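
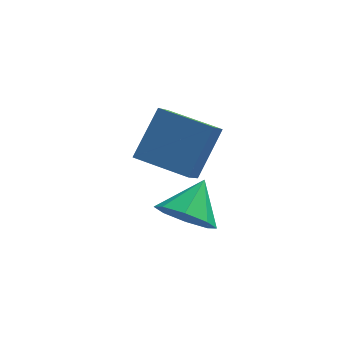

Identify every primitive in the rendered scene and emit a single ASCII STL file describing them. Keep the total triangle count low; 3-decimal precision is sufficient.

solid 
facet normal -0.352 -0.712 -0.608
outer loop
vertex 2.051 -3.064 0.813
vertex 1.397 -3.35 1.527
vertex 1.377 -2.689 0.764
endloop
endfacet
facet normal 0.475 0.808 -0.349
outer loop
vertex 2.051 -3.064 0.813
vertex 1.377 -2.689 0.764
vertex 1.923 -2.29 2.433
endloop
endfacet
facet normal -0.353 -0.712 -0.607
outer loop
vertex 1.377 -2.689 0.764
vertex 1.397 -3.35 1.527
vertex 0.715 -2.701 1.163
endloop
endfacet
facet normal -0.132 0.973 -0.189
outer loop
vertex 1.377 -2.689 0.764
vertex 0.715 -2.701 1.163
vertex 1.923 -2.29 2.433
endloop
endfacet
facet normal -0.353 -0.712 -0.607
outer loop
vertex 0.715 -2.701 1.163
vertex 1.397 -3.35 1.527
vertex 0.452 -3.093 1.775
endloop
endfacet
facet normal -0.551 0.790 0.269
outer loop
vertex 0.715 -2.701 1.163
vertex 0.452 -3.093 1.775
vertex 1.923 -2.29 2.433
endloop
endfacet
facet normal -0.353 -0.712 -0.607
outer loop
vertex 0.452 -3.093 1.775
vertex 1.397 -3.35 1.527
vertex 0.743 -3.636 2.242
endloop
endfacet
facet normal -0.539 0.365 0.760
outer loop
vertex 0.452 -3.093 1.775
vertex 0.743 -3.636 2.242
vertex 1.923 -2.29 2.433
endloop
endfacet
facet normal -0.353 -0.711 -0.608
outer loop
vertex 0.743 -3.636 2.242
vertex 1.397 -3.35 1.527
vertex 1.417 -4.012 2.29
endloop
endfacet
facet normal -0.100 -0.053 0.994
outer loop
vertex 0.743 -3.636 2.242
vertex 1.417 -4.012 2.29
vertex 1.923 -2.29 2.433
endloop
endfacet
facet normal -0.353 -0.711 -0.608
outer loop
vertex 1.417 -4.012 2.29
vertex 1.397 -3.35 1.527
vertex 2.079 -4.0 1.892
endloop
endfacet
facet normal 0.506 -0.218 0.835
outer loop
vertex 1.417 -4.012 2.29
vertex 2.079 -4.0 1.892
vertex 1.923 -2.29 2.433
endloop
endfacet
facet normal -0.352 -0.711 -0.608
outer loop
vertex 2.079 -4.0 1.892
vertex 1.397 -3.35 1.527
vertex 2.342 -3.607 1.28
endloop
endfacet
facet normal 0.926 -0.034 0.376
outer loop
vertex 2.079 -4.0 1.892
vertex 2.342 -3.607 1.28
vertex 1.923 -2.29 2.433
endloop
endfacet
facet normal -0.352 -0.712 -0.608
outer loop
vertex 2.342 -3.607 1.28
vertex 1.397 -3.35 1.527
vertex 2.051 -3.064 0.813
endloop
endfacet
facet normal 0.913 0.391 -0.115
outer loop
vertex 2.342 -3.607 1.28
vertex 2.051 -3.064 0.813
vertex 1.923 -2.29 2.433
endloop
endfacet
facet normal -0.916 0.361 0.173
outer loop
vertex -0.319 -1.045 2.397
vertex 0.399 0.053 3.906
vertex -0.08 -0.028 1.543
endloop
endfacet
facet normal -0.359 -0.549 -0.755
outer loop
vertex 1.661 -0.713 1.214
vertex -0.319 -1.045 2.397
vertex -0.08 -0.028 1.543
endloop
endfacet
facet normal -0.916 0.361 0.173
outer loop
vertex -0.08 -0.028 1.543
vertex 0.399 0.053 3.906
vertex 0.638 1.071 3.052
endloop
endfacet
facet normal 0.177 0.754 -0.633
outer loop
vertex 0.638 1.071 3.052
vertex 1.661 -0.713 1.214
vertex -0.08 -0.028 1.543
endloop
endfacet
facet normal -0.177 -0.754 0.633
outer loop
vertex -0.319 -1.045 2.397
vertex 2.14 -0.632 3.577
vertex 0.399 0.053 3.906
endloop
endfacet
facet normal -0.359 -0.549 -0.755
outer loop
vertex 1.422 -1.731 2.068
vertex -0.319 -1.045 2.397
vertex 1.661 -0.713 1.214
endloop
endfacet
facet normal -0.177 -0.753 0.633
outer loop
vertex 1.422 -1.731 2.068
vertex 2.14 -0.632 3.577
vertex -0.319 -1.045 2.397
endloop
endfacet
facet normal 0.359 0.549 0.755
outer loop
vertex 0.399 0.053 3.906
vertex 2.14 -0.632 3.577
vertex 0.638 1.071 3.052
endloop
endfacet
facet normal 0.177 0.754 -0.633
outer loop
vertex 2.379 0.385 2.723
vertex 1.661 -0.713 1.214
vertex 0.638 1.071 3.052
endloop
endfacet
facet normal 0.359 0.549 0.755
outer loop
vertex 0.638 1.071 3.052
vertex 2.14 -0.632 3.577
vertex 2.379 0.385 2.723
endloop
endfacet
facet normal 0.916 -0.361 -0.174
outer loop
vertex 2.379 0.385 2.723
vertex 1.422 -1.731 2.068
vertex 1.661 -0.713 1.214
endloop
endfacet
facet normal 0.916 -0.361 -0.173
outer loop
vertex 2.14 -0.632 3.577
vertex 1.422 -1.731 2.068
vertex 2.379 0.385 2.723
endloop
endfacet

endsolid


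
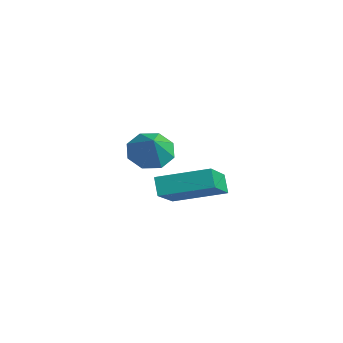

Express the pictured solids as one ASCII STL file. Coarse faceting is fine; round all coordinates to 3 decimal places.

solid 
facet normal -0.594 0.173 0.786
outer loop
vertex -2.572 2.371 -3.075
vertex -1.361 3.993 -2.516
vertex -3.75 3.655 -4.248
endloop
endfacet
facet normal -0.576 -0.772 -0.267
outer loop
vertex -3.239 3.507 -4.924
vertex -2.572 2.371 -3.075
vertex -3.75 3.655 -4.248
endloop
endfacet
facet normal -0.594 0.173 0.786
outer loop
vertex -3.75 3.655 -4.248
vertex -1.361 3.993 -2.516
vertex -2.539 5.277 -3.689
endloop
endfacet
facet normal -0.561 0.611 -0.558
outer loop
vertex -2.539 5.277 -3.689
vertex -3.239 3.507 -4.924
vertex -3.75 3.655 -4.248
endloop
endfacet
facet normal 0.561 -0.611 0.558
outer loop
vertex -2.572 2.371 -3.075
vertex -0.85 3.845 -3.192
vertex -1.361 3.993 -2.516
endloop
endfacet
facet normal -0.576 -0.772 -0.267
outer loop
vertex -2.061 2.223 -3.751
vertex -2.572 2.371 -3.075
vertex -3.239 3.507 -4.924
endloop
endfacet
facet normal 0.561 -0.611 0.558
outer loop
vertex -2.061 2.223 -3.751
vertex -0.85 3.845 -3.192
vertex -2.572 2.371 -3.075
endloop
endfacet
facet normal 0.576 0.772 0.267
outer loop
vertex -1.361 3.993 -2.516
vertex -0.85 3.845 -3.192
vertex -2.539 5.277 -3.689
endloop
endfacet
facet normal -0.561 0.611 -0.558
outer loop
vertex -2.028 5.129 -4.365
vertex -3.239 3.507 -4.924
vertex -2.539 5.277 -3.689
endloop
endfacet
facet normal 0.576 0.772 0.267
outer loop
vertex -2.539 5.277 -3.689
vertex -0.85 3.845 -3.192
vertex -2.028 5.129 -4.365
endloop
endfacet
facet normal 0.594 -0.173 -0.786
outer loop
vertex -2.028 5.129 -4.365
vertex -2.061 2.223 -3.751
vertex -3.239 3.507 -4.924
endloop
endfacet
facet normal 0.594 -0.173 -0.786
outer loop
vertex -0.85 3.845 -3.192
vertex -2.061 2.223 -3.751
vertex -2.028 5.129 -4.365
endloop
endfacet
facet normal -0.637 0.267 -0.723
outer loop
vertex 0.81 0.02 -0.516
vertex 0.435 0.556 0.012
vertex 1.074 0.606 -0.532
endloop
endfacet
facet normal 0.891 -0.407 -0.201
outer loop
vertex 0.81 0.02 -0.516
vertex 1.074 0.606 -0.532
vertex 1.225 0.224 0.908
endloop
endfacet
facet normal -0.637 0.267 -0.723
outer loop
vertex 1.074 0.606 -0.532
vertex 0.435 0.556 0.012
vertex 0.964 1.162 -0.23
endloop
endfacet
facet normal 0.975 0.217 -0.045
outer loop
vertex 1.074 0.606 -0.532
vertex 0.964 1.162 -0.23
vertex 1.225 0.224 0.908
endloop
endfacet
facet normal -0.637 0.267 -0.724
outer loop
vertex 0.964 1.162 -0.23
vertex 0.435 0.556 0.012
vertex 0.544 1.364 0.214
endloop
endfacet
facet normal 0.686 0.631 0.362
outer loop
vertex 0.964 1.162 -0.23
vertex 0.544 1.364 0.214
vertex 1.225 0.224 0.908
endloop
endfacet
facet normal -0.637 0.267 -0.723
outer loop
vertex 0.544 1.364 0.214
vertex 0.435 0.556 0.012
vertex 0.061 1.091 0.539
endloop
endfacet
facet normal 0.192 0.592 0.783
outer loop
vertex 0.544 1.364 0.214
vertex 0.061 1.091 0.539
vertex 1.225 0.224 0.908
endloop
endfacet
facet normal -0.637 0.267 -0.723
outer loop
vertex 0.061 1.091 0.539
vertex 0.435 0.556 0.012
vertex -0.203 0.506 0.555
endloop
endfacet
facet normal -0.215 0.124 0.969
outer loop
vertex 0.061 1.091 0.539
vertex -0.203 0.506 0.555
vertex 1.225 0.224 0.908
endloop
endfacet
facet normal -0.637 0.267 -0.724
outer loop
vertex -0.203 0.506 0.555
vertex 0.435 0.556 0.012
vertex -0.093 -0.051 0.253
endloop
endfacet
facet normal -0.300 -0.500 0.813
outer loop
vertex -0.203 0.506 0.555
vertex -0.093 -0.051 0.253
vertex 1.225 0.224 0.908
endloop
endfacet
facet normal -0.637 0.268 -0.723
outer loop
vertex -0.093 -0.051 0.253
vertex 0.435 0.556 0.012
vertex 0.326 -0.252 -0.191
endloop
endfacet
facet normal -0.010 -0.915 0.404
outer loop
vertex -0.093 -0.051 0.253
vertex 0.326 -0.252 -0.191
vertex 1.225 0.224 0.908
endloop
endfacet
facet normal -0.636 0.268 -0.724
outer loop
vertex 0.326 -0.252 -0.191
vertex 0.435 0.556 0.012
vertex 0.81 0.02 -0.516
endloop
endfacet
facet normal 0.482 -0.876 -0.015
outer loop
vertex 0.326 -0.252 -0.191
vertex 0.81 0.02 -0.516
vertex 1.225 0.224 0.908
endloop
endfacet

endsolid


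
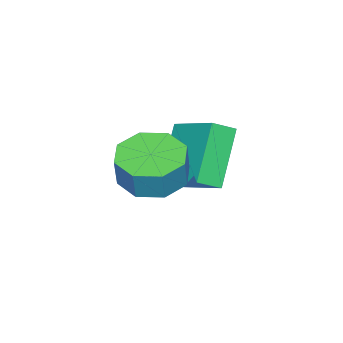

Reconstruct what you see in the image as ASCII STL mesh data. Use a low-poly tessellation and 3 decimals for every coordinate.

solid 
facet normal -0.257 -0.107 -0.960
outer loop
vertex 2.355 1.525 2.508
vertex 1.737 0.69 2.767
vertex 1.587 1.747 2.689
endloop
endfacet
facet normal 0.237 0.957 -0.170
outer loop
vertex 2.355 1.525 2.508
vertex 1.587 1.747 2.689
vertex 2.64 1.644 3.575
endloop
endfacet
facet normal 0.237 0.957 -0.170
outer loop
vertex 2.64 1.644 3.575
vertex 1.587 1.747 2.689
vertex 1.872 1.866 3.755
endloop
endfacet
facet normal 0.256 0.108 0.961
outer loop
vertex 2.64 1.644 3.575
vertex 1.872 1.866 3.755
vertex 2.023 0.81 3.833
endloop
endfacet
facet normal -0.257 -0.107 -0.960
outer loop
vertex 1.587 1.747 2.689
vertex 1.737 0.69 2.767
vertex 0.908 1.35 2.915
endloop
endfacet
facet normal -0.496 0.868 0.036
outer loop
vertex 1.587 1.747 2.689
vertex 0.908 1.35 2.915
vertex 1.872 1.866 3.755
endloop
endfacet
facet normal -0.496 0.868 0.036
outer loop
vertex 1.872 1.866 3.755
vertex 0.908 1.35 2.915
vertex 1.193 1.469 3.981
endloop
endfacet
facet normal 0.257 0.108 0.960
outer loop
vertex 1.872 1.866 3.755
vertex 1.193 1.469 3.981
vertex 2.023 0.81 3.833
endloop
endfacet
facet normal -0.257 -0.107 -0.961
outer loop
vertex 0.908 1.35 2.915
vertex 1.737 0.69 2.767
vertex 0.714 0.566 3.054
endloop
endfacet
facet normal -0.937 0.271 0.220
outer loop
vertex 0.908 1.35 2.915
vertex 0.714 0.566 3.054
vertex 1.193 1.469 3.981
endloop
endfacet
facet normal -0.937 0.271 0.220
outer loop
vertex 1.193 1.469 3.981
vertex 0.714 0.566 3.054
vertex 0.999 0.686 4.12
endloop
endfacet
facet normal 0.256 0.107 0.961
outer loop
vertex 1.193 1.469 3.981
vertex 0.999 0.686 4.12
vertex 2.023 0.81 3.833
endloop
endfacet
facet normal -0.256 -0.107 -0.961
outer loop
vertex 0.714 0.566 3.054
vertex 1.737 0.69 2.767
vertex 1.12 -0.144 3.025
endloop
endfacet
facet normal -0.829 -0.486 0.276
outer loop
vertex 0.714 0.566 3.054
vertex 1.12 -0.144 3.025
vertex 0.999 0.686 4.12
endloop
endfacet
facet normal -0.830 -0.485 0.276
outer loop
vertex 0.999 0.686 4.12
vertex 1.12 -0.144 3.025
vertex 1.405 -0.025 4.092
endloop
endfacet
facet normal 0.256 0.108 0.961
outer loop
vertex 0.999 0.686 4.12
vertex 1.405 -0.025 4.092
vertex 2.023 0.81 3.833
endloop
endfacet
facet normal -0.256 -0.108 -0.961
outer loop
vertex 1.12 -0.144 3.025
vertex 1.737 0.69 2.767
vertex 1.888 -0.366 2.845
endloop
endfacet
facet normal -0.237 -0.957 0.170
outer loop
vertex 1.12 -0.144 3.025
vertex 1.888 -0.366 2.845
vertex 1.405 -0.025 4.092
endloop
endfacet
facet normal -0.236 -0.957 0.170
outer loop
vertex 1.405 -0.025 4.092
vertex 1.888 -0.366 2.845
vertex 2.173 -0.247 3.911
endloop
endfacet
facet normal 0.257 0.107 0.960
outer loop
vertex 1.405 -0.025 4.092
vertex 2.173 -0.247 3.911
vertex 2.023 0.81 3.833
endloop
endfacet
facet normal -0.257 -0.108 -0.960
outer loop
vertex 1.888 -0.366 2.845
vertex 1.737 0.69 2.767
vertex 2.567 0.031 2.619
endloop
endfacet
facet normal 0.496 -0.868 -0.036
outer loop
vertex 1.888 -0.366 2.845
vertex 2.567 0.031 2.619
vertex 2.173 -0.247 3.911
endloop
endfacet
facet normal 0.496 -0.868 -0.036
outer loop
vertex 2.173 -0.247 3.911
vertex 2.567 0.031 2.619
vertex 2.852 0.15 3.685
endloop
endfacet
facet normal 0.257 0.107 0.960
outer loop
vertex 2.173 -0.247 3.911
vertex 2.852 0.15 3.685
vertex 2.023 0.81 3.833
endloop
endfacet
facet normal -0.256 -0.107 -0.961
outer loop
vertex 2.567 0.031 2.619
vertex 1.737 0.69 2.767
vertex 2.761 0.814 2.48
endloop
endfacet
facet normal 0.937 -0.271 -0.220
outer loop
vertex 2.567 0.031 2.619
vertex 2.761 0.814 2.48
vertex 2.852 0.15 3.685
endloop
endfacet
facet normal 0.937 -0.271 -0.220
outer loop
vertex 2.852 0.15 3.685
vertex 2.761 0.814 2.48
vertex 3.046 0.934 3.546
endloop
endfacet
facet normal 0.257 0.107 0.961
outer loop
vertex 2.852 0.15 3.685
vertex 3.046 0.934 3.546
vertex 2.023 0.81 3.833
endloop
endfacet
facet normal -0.256 -0.108 -0.961
outer loop
vertex 2.761 0.814 2.48
vertex 1.737 0.69 2.767
vertex 2.355 1.525 2.508
endloop
endfacet
facet normal 0.830 0.485 -0.276
outer loop
vertex 2.761 0.814 2.48
vertex 2.355 1.525 2.508
vertex 3.046 0.934 3.546
endloop
endfacet
facet normal 0.830 0.486 -0.276
outer loop
vertex 3.046 0.934 3.546
vertex 2.355 1.525 2.508
vertex 2.64 1.644 3.575
endloop
endfacet
facet normal 0.256 0.107 0.961
outer loop
vertex 3.046 0.934 3.546
vertex 2.64 1.644 3.575
vertex 2.023 0.81 3.833
endloop
endfacet
facet normal -0.707 0.524 -0.475
outer loop
vertex -1.778 -0.173 2.482
vertex -1.154 1.591 3.5
vertex -0.374 0.26 0.871
endloop
endfacet
facet normal -0.293 -0.828 -0.478
outer loop
vertex 0.234 -0.191 1.28
vertex -1.778 -0.173 2.482
vertex -0.374 0.26 0.871
endloop
endfacet
facet normal -0.707 0.524 -0.475
outer loop
vertex -0.374 0.26 0.871
vertex -1.154 1.591 3.5
vertex 0.25 2.024 1.889
endloop
endfacet
facet normal 0.644 0.198 -0.739
outer loop
vertex 0.25 2.024 1.889
vertex 0.234 -0.191 1.28
vertex -0.374 0.26 0.871
endloop
endfacet
facet normal -0.644 -0.198 0.739
outer loop
vertex -1.778 -0.173 2.482
vertex -0.546 1.14 3.909
vertex -1.154 1.591 3.5
endloop
endfacet
facet normal -0.293 -0.828 -0.478
outer loop
vertex -1.17 -0.624 2.891
vertex -1.778 -0.173 2.482
vertex 0.234 -0.191 1.28
endloop
endfacet
facet normal -0.644 -0.198 0.739
outer loop
vertex -1.17 -0.624 2.891
vertex -0.546 1.14 3.909
vertex -1.778 -0.173 2.482
endloop
endfacet
facet normal 0.293 0.828 0.478
outer loop
vertex -1.154 1.591 3.5
vertex -0.546 1.14 3.909
vertex 0.25 2.024 1.889
endloop
endfacet
facet normal 0.644 0.198 -0.739
outer loop
vertex 0.858 1.573 2.298
vertex 0.234 -0.191 1.28
vertex 0.25 2.024 1.889
endloop
endfacet
facet normal 0.293 0.828 0.478
outer loop
vertex 0.25 2.024 1.889
vertex -0.546 1.14 3.909
vertex 0.858 1.573 2.298
endloop
endfacet
facet normal 0.707 -0.524 0.475
outer loop
vertex 0.858 1.573 2.298
vertex -1.17 -0.624 2.891
vertex 0.234 -0.191 1.28
endloop
endfacet
facet normal 0.707 -0.524 0.475
outer loop
vertex -0.546 1.14 3.909
vertex -1.17 -0.624 2.891
vertex 0.858 1.573 2.298
endloop
endfacet

endsolid


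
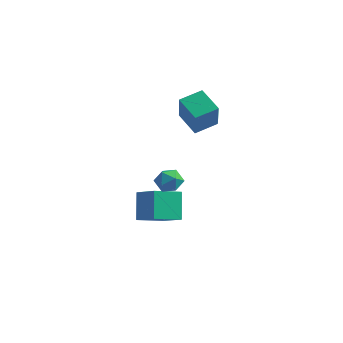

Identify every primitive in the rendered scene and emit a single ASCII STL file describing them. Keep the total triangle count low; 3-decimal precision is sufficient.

solid 
facet normal -0.991 0.117 -0.065
outer loop
vertex -1.295 -2.161 1.284
vertex -1.408 -2.851 1.769
vertex -1.341 -2.083 2.131
endloop
endfacet
facet normal -0.657 0.746 -0.104
outer loop
vertex -1.295 -2.161 1.284
vertex -1.341 -2.083 2.131
vertex -0.763 -1.635 1.693
endloop
endfacet
facet normal -0.208 0.723 -0.659
outer loop
vertex -1.295 -2.161 1.284
vertex -0.763 -1.635 1.693
vertex -0.473 -2.128 1.061
endloop
endfacet
facet normal -0.264 0.078 -0.961
outer loop
vertex -1.295 -2.161 1.284
vertex -0.473 -2.128 1.061
vertex -0.871 -2.879 1.109
endloop
endfacet
facet normal -0.747 -0.296 -0.595
outer loop
vertex -1.295 -2.161 1.284
vertex -0.871 -2.879 1.109
vertex -1.408 -2.851 1.769
endloop
endfacet
facet normal -0.271 0.829 0.490
outer loop
vertex -0.763 -1.635 1.693
vertex -1.341 -2.083 2.131
vertex -0.549 -2.001 2.431
endloop
endfacet
facet normal -0.811 -0.190 0.553
outer loop
vertex -1.341 -2.083 2.131
vertex -1.408 -2.851 1.769
vertex -0.947 -2.752 2.479
endloop
endfacet
facet normal -0.418 -0.856 -0.304
outer loop
vertex -1.408 -2.851 1.769
vertex -0.871 -2.879 1.109
vertex -0.657 -3.245 1.847
endloop
endfacet
facet normal 0.366 -0.251 -0.896
outer loop
vertex -0.871 -2.879 1.109
vertex -0.473 -2.128 1.061
vertex -0.079 -2.797 1.409
endloop
endfacet
facet normal 0.457 0.791 -0.407
outer loop
vertex -0.473 -2.128 1.061
vertex -0.763 -1.635 1.693
vertex -0.012 -2.029 1.771
endloop
endfacet
facet normal 0.264 -0.078 0.961
outer loop
vertex -0.125 -2.719 2.256
vertex -0.549 -2.001 2.431
vertex -0.947 -2.752 2.479
endloop
endfacet
facet normal 0.208 -0.723 0.659
outer loop
vertex -0.125 -2.719 2.256
vertex -0.947 -2.752 2.479
vertex -0.657 -3.245 1.847
endloop
endfacet
facet normal 0.657 -0.746 0.104
outer loop
vertex -0.125 -2.719 2.256
vertex -0.657 -3.245 1.847
vertex -0.079 -2.797 1.409
endloop
endfacet
facet normal 0.991 -0.117 0.065
outer loop
vertex -0.125 -2.719 2.256
vertex -0.079 -2.797 1.409
vertex -0.012 -2.029 1.771
endloop
endfacet
facet normal 0.747 0.296 0.595
outer loop
vertex -0.125 -2.719 2.256
vertex -0.012 -2.029 1.771
vertex -0.549 -2.001 2.431
endloop
endfacet
facet normal -0.366 0.251 0.896
outer loop
vertex -0.947 -2.752 2.479
vertex -0.549 -2.001 2.431
vertex -1.341 -2.083 2.131
endloop
endfacet
facet normal -0.457 -0.791 0.407
outer loop
vertex -0.657 -3.245 1.847
vertex -0.947 -2.752 2.479
vertex -1.408 -2.851 1.769
endloop
endfacet
facet normal 0.271 -0.829 -0.490
outer loop
vertex -0.079 -2.797 1.409
vertex -0.657 -3.245 1.847
vertex -0.871 -2.879 1.109
endloop
endfacet
facet normal 0.811 0.190 -0.553
outer loop
vertex -0.012 -2.029 1.771
vertex -0.079 -2.797 1.409
vertex -0.473 -2.128 1.061
endloop
endfacet
facet normal 0.418 0.856 0.304
outer loop
vertex -0.549 -2.001 2.431
vertex -0.012 -2.029 1.771
vertex -0.763 -1.635 1.693
endloop
endfacet
facet normal -0.276 0.436 -0.857
outer loop
vertex -3.75 3.428 3.12
vertex -3.021 4.665 3.515
vertex -2.344 2.839 2.368
endloop
endfacet
facet normal -0.490 -0.831 -0.265
outer loop
vertex -1.759 1.915 4.185
vertex -3.75 3.428 3.12
vertex -2.344 2.839 2.368
endloop
endfacet
facet normal -0.275 0.436 -0.857
outer loop
vertex -2.344 2.839 2.368
vertex -3.021 4.665 3.515
vertex -1.614 4.076 2.763
endloop
endfacet
facet normal 0.827 -0.347 -0.443
outer loop
vertex -1.614 4.076 2.763
vertex -1.759 1.915 4.185
vertex -2.344 2.839 2.368
endloop
endfacet
facet normal -0.827 0.346 0.442
outer loop
vertex -3.75 3.428 3.12
vertex -2.436 3.741 5.332
vertex -3.021 4.665 3.515
endloop
endfacet
facet normal -0.489 -0.831 -0.265
outer loop
vertex -3.166 2.504 4.937
vertex -3.75 3.428 3.12
vertex -1.759 1.915 4.185
endloop
endfacet
facet normal -0.827 0.347 0.442
outer loop
vertex -3.166 2.504 4.937
vertex -2.436 3.741 5.332
vertex -3.75 3.428 3.12
endloop
endfacet
facet normal 0.489 0.831 0.265
outer loop
vertex -3.021 4.665 3.515
vertex -2.436 3.741 5.332
vertex -1.614 4.076 2.763
endloop
endfacet
facet normal 0.827 -0.346 -0.442
outer loop
vertex -1.03 3.152 4.58
vertex -1.759 1.915 4.185
vertex -1.614 4.076 2.763
endloop
endfacet
facet normal 0.490 0.831 0.265
outer loop
vertex -1.614 4.076 2.763
vertex -2.436 3.741 5.332
vertex -1.03 3.152 4.58
endloop
endfacet
facet normal 0.275 -0.436 0.857
outer loop
vertex -1.03 3.152 4.58
vertex -3.166 2.504 4.937
vertex -1.759 1.915 4.185
endloop
endfacet
facet normal 0.275 -0.436 0.857
outer loop
vertex -2.436 3.741 5.332
vertex -3.166 2.504 4.937
vertex -1.03 3.152 4.58
endloop
endfacet
facet normal -0.495 -0.812 0.309
outer loop
vertex -2.943 -0.418 -0.801
vertex -4.473 0.161 -1.727
vertex -2.363 -1.359 -2.346
endloop
endfacet
facet normal 0.814 -0.308 0.493
outer loop
vertex -1.487 0.079 -2.893
vertex -2.943 -0.418 -0.801
vertex -2.363 -1.359 -2.346
endloop
endfacet
facet normal -0.495 -0.812 0.309
outer loop
vertex -2.363 -1.359 -2.346
vertex -4.473 0.161 -1.727
vertex -3.892 -0.78 -3.273
endloop
endfacet
facet normal 0.305 -0.495 -0.813
outer loop
vertex -3.892 -0.78 -3.273
vertex -1.487 0.079 -2.893
vertex -2.363 -1.359 -2.346
endloop
endfacet
facet normal -0.305 0.495 0.813
outer loop
vertex -2.943 -0.418 -0.801
vertex -3.597 1.599 -2.274
vertex -4.473 0.161 -1.727
endloop
endfacet
facet normal 0.814 -0.308 0.493
outer loop
vertex -2.068 1.02 -1.347
vertex -2.943 -0.418 -0.801
vertex -1.487 0.079 -2.893
endloop
endfacet
facet normal -0.306 0.495 0.813
outer loop
vertex -2.068 1.02 -1.347
vertex -3.597 1.599 -2.274
vertex -2.943 -0.418 -0.801
endloop
endfacet
facet normal -0.814 0.308 -0.493
outer loop
vertex -4.473 0.161 -1.727
vertex -3.597 1.599 -2.274
vertex -3.892 -0.78 -3.273
endloop
endfacet
facet normal 0.305 -0.495 -0.814
outer loop
vertex -3.017 0.658 -3.819
vertex -1.487 0.079 -2.893
vertex -3.892 -0.78 -3.273
endloop
endfacet
facet normal -0.814 0.308 -0.493
outer loop
vertex -3.892 -0.78 -3.273
vertex -3.597 1.599 -2.274
vertex -3.017 0.658 -3.819
endloop
endfacet
facet normal 0.494 0.813 -0.309
outer loop
vertex -3.017 0.658 -3.819
vertex -2.068 1.02 -1.347
vertex -1.487 0.079 -2.893
endloop
endfacet
facet normal 0.495 0.812 -0.309
outer loop
vertex -3.597 1.599 -2.274
vertex -2.068 1.02 -1.347
vertex -3.017 0.658 -3.819
endloop
endfacet

endsolid


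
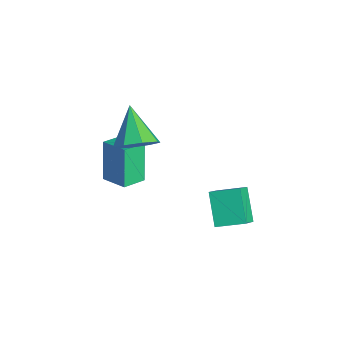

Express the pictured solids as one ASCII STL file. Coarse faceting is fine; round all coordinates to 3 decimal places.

solid 
facet normal -0.838 -0.477 -0.265
outer loop
vertex -1.162 -0.185 -0.791
vertex -1.621 0.79 -1.094
vertex -0.475 -0.411 -2.56
endloop
endfacet
facet normal 0.410 -0.871 0.271
outer loop
vertex 0.581 0.19 -2.226
vertex -1.162 -0.185 -0.791
vertex -0.475 -0.411 -2.56
endloop
endfacet
facet normal -0.838 -0.476 -0.265
outer loop
vertex -0.475 -0.411 -2.56
vertex -1.621 0.79 -1.094
vertex -0.934 0.565 -2.862
endloop
endfacet
facet normal 0.360 -0.117 -0.926
outer loop
vertex -0.934 0.565 -2.862
vertex 0.581 0.19 -2.226
vertex -0.475 -0.411 -2.56
endloop
endfacet
facet normal -0.360 0.118 0.925
outer loop
vertex -1.162 -0.185 -0.791
vertex -0.565 1.391 -0.76
vertex -1.621 0.79 -1.094
endloop
endfacet
facet normal 0.410 -0.871 0.270
outer loop
vertex -0.106 0.415 -0.458
vertex -1.162 -0.185 -0.791
vertex 0.581 0.19 -2.226
endloop
endfacet
facet normal -0.359 0.118 0.926
outer loop
vertex -0.106 0.415 -0.458
vertex -0.565 1.391 -0.76
vertex -1.162 -0.185 -0.791
endloop
endfacet
facet normal -0.410 0.871 -0.270
outer loop
vertex -1.621 0.79 -1.094
vertex -0.565 1.391 -0.76
vertex -0.934 0.565 -2.862
endloop
endfacet
facet normal 0.359 -0.119 -0.926
outer loop
vertex 0.122 1.165 -2.529
vertex 0.581 0.19 -2.226
vertex -0.934 0.565 -2.862
endloop
endfacet
facet normal -0.410 0.871 -0.270
outer loop
vertex -0.934 0.565 -2.862
vertex -0.565 1.391 -0.76
vertex 0.122 1.165 -2.529
endloop
endfacet
facet normal 0.838 0.477 0.265
outer loop
vertex 0.122 1.165 -2.529
vertex -0.106 0.415 -0.458
vertex 0.581 0.19 -2.226
endloop
endfacet
facet normal 0.838 0.476 0.265
outer loop
vertex -0.565 1.391 -0.76
vertex -0.106 0.415 -0.458
vertex 0.122 1.165 -2.529
endloop
endfacet
facet normal 0.776 -0.080 -0.626
outer loop
vertex 1.633 1.287 1.584
vertex 1.191 0.567 1.128
vertex 1.21 1.522 1.03
endloop
endfacet
facet normal -0.100 0.886 0.452
outer loop
vertex 1.633 1.287 1.584
vertex 1.21 1.522 1.03
vertex -0.251 0.713 2.292
endloop
endfacet
facet normal 0.775 -0.080 -0.626
outer loop
vertex 1.21 1.522 1.03
vertex 1.191 0.567 1.128
vertex 0.776 1.197 0.534
endloop
endfacet
facet normal -0.536 0.840 -0.082
outer loop
vertex 1.21 1.522 1.03
vertex 0.776 1.197 0.534
vertex -0.251 0.713 2.292
endloop
endfacet
facet normal 0.776 -0.078 -0.625
outer loop
vertex 0.776 1.197 0.534
vertex 1.191 0.567 1.128
vertex 0.586 0.503 0.385
endloop
endfacet
facet normal -0.853 0.322 -0.410
outer loop
vertex 0.776 1.197 0.534
vertex 0.586 0.503 0.385
vertex -0.251 0.713 2.292
endloop
endfacet
facet normal 0.776 -0.079 -0.625
outer loop
vertex 0.586 0.503 0.385
vertex 1.191 0.567 1.128
vertex 0.75 -0.154 0.672
endloop
endfacet
facet normal -0.867 -0.365 -0.340
outer loop
vertex 0.586 0.503 0.385
vertex 0.75 -0.154 0.672
vertex -0.251 0.713 2.292
endloop
endfacet
facet normal 0.776 -0.078 -0.626
outer loop
vertex 0.75 -0.154 0.672
vertex 1.191 0.567 1.128
vertex 1.173 -0.388 1.225
endloop
endfacet
facet normal -0.567 -0.819 0.088
outer loop
vertex 0.75 -0.154 0.672
vertex 1.173 -0.388 1.225
vertex -0.251 0.713 2.292
endloop
endfacet
facet normal 0.776 -0.078 -0.626
outer loop
vertex 1.173 -0.388 1.225
vertex 1.191 0.567 1.128
vertex 1.606 -0.063 1.721
endloop
endfacet
facet normal -0.132 -0.772 0.621
outer loop
vertex 1.173 -0.388 1.225
vertex 1.606 -0.063 1.721
vertex -0.251 0.713 2.292
endloop
endfacet
facet normal 0.775 -0.079 -0.627
outer loop
vertex 1.606 -0.063 1.721
vertex 1.191 0.567 1.128
vertex 1.797 0.63 1.87
endloop
endfacet
facet normal 0.185 -0.255 0.949
outer loop
vertex 1.606 -0.063 1.721
vertex 1.797 0.63 1.87
vertex -0.251 0.713 2.292
endloop
endfacet
facet normal 0.775 -0.079 -0.627
outer loop
vertex 1.797 0.63 1.87
vertex 1.191 0.567 1.128
vertex 1.633 1.287 1.584
endloop
endfacet
facet normal 0.199 0.432 0.879
outer loop
vertex 1.797 0.63 1.87
vertex 1.633 1.287 1.584
vertex -0.251 0.713 2.292
endloop
endfacet
facet normal -0.732 0.076 0.677
outer loop
vertex 3.333 2.84 -0.498
vertex 3.812 3.948 -0.104
vertex 2.732 3.351 -1.206
endloop
endfacet
facet normal -0.377 -0.873 -0.310
outer loop
vertex 3.888 3.232 -2.276
vertex 3.333 2.84 -0.498
vertex 2.732 3.351 -1.206
endloop
endfacet
facet normal -0.732 0.075 0.677
outer loop
vertex 2.732 3.351 -1.206
vertex 3.812 3.948 -0.104
vertex 3.21 4.46 -0.812
endloop
endfacet
facet normal -0.568 0.482 -0.667
outer loop
vertex 3.21 4.46 -0.812
vertex 3.888 3.232 -2.276
vertex 2.732 3.351 -1.206
endloop
endfacet
facet normal 0.568 -0.483 0.667
outer loop
vertex 3.333 2.84 -0.498
vertex 4.968 3.829 -1.174
vertex 3.812 3.948 -0.104
endloop
endfacet
facet normal -0.377 -0.873 -0.310
outer loop
vertex 4.49 2.72 -1.568
vertex 3.333 2.84 -0.498
vertex 3.888 3.232 -2.276
endloop
endfacet
facet normal 0.568 -0.482 0.668
outer loop
vertex 4.49 2.72 -1.568
vertex 4.968 3.829 -1.174
vertex 3.333 2.84 -0.498
endloop
endfacet
facet normal 0.377 0.873 0.310
outer loop
vertex 3.812 3.948 -0.104
vertex 4.968 3.829 -1.174
vertex 3.21 4.46 -0.812
endloop
endfacet
facet normal -0.567 0.483 -0.667
outer loop
vertex 4.367 4.34 -1.882
vertex 3.888 3.232 -2.276
vertex 3.21 4.46 -0.812
endloop
endfacet
facet normal 0.377 0.873 0.310
outer loop
vertex 3.21 4.46 -0.812
vertex 4.968 3.829 -1.174
vertex 4.367 4.34 -1.882
endloop
endfacet
facet normal 0.732 -0.076 -0.677
outer loop
vertex 4.367 4.34 -1.882
vertex 4.49 2.72 -1.568
vertex 3.888 3.232 -2.276
endloop
endfacet
facet normal 0.733 -0.075 -0.676
outer loop
vertex 4.968 3.829 -1.174
vertex 4.49 2.72 -1.568
vertex 4.367 4.34 -1.882
endloop
endfacet

endsolid


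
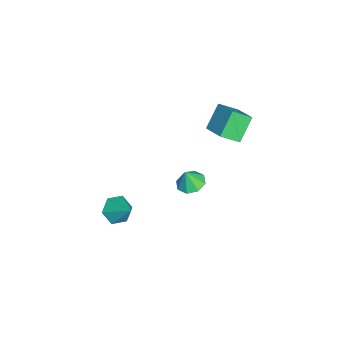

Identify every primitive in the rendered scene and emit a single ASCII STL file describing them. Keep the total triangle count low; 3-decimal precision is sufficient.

solid 
facet normal -0.140 0.249 -0.958
outer loop
vertex 3.233 1.491 0.08
vertex 2.484 0.993 0.06
vertex 2.673 1.851 0.255
endloop
endfacet
facet normal 0.546 0.537 0.643
outer loop
vertex 3.233 1.491 0.08
vertex 2.673 1.851 0.255
vertex 2.656 0.687 1.24
endloop
endfacet
facet normal -0.140 0.249 -0.958
outer loop
vertex 2.673 1.851 0.255
vertex 2.484 0.993 0.06
vertex 2.001 1.708 0.316
endloop
endfacet
facet normal -0.068 0.645 0.761
outer loop
vertex 2.673 1.851 0.255
vertex 2.001 1.708 0.316
vertex 2.656 0.687 1.24
endloop
endfacet
facet normal -0.140 0.249 -0.958
outer loop
vertex 2.001 1.708 0.316
vertex 2.484 0.993 0.06
vertex 1.613 1.146 0.227
endloop
endfacet
facet normal -0.596 0.293 0.747
outer loop
vertex 2.001 1.708 0.316
vertex 1.613 1.146 0.227
vertex 2.656 0.687 1.24
endloop
endfacet
facet normal -0.140 0.247 -0.959
outer loop
vertex 1.613 1.146 0.227
vertex 2.484 0.993 0.06
vertex 1.735 0.494 0.041
endloop
endfacet
facet normal -0.729 -0.310 0.610
outer loop
vertex 1.613 1.146 0.227
vertex 1.735 0.494 0.041
vertex 2.656 0.687 1.24
endloop
endfacet
facet normal -0.140 0.247 -0.959
outer loop
vertex 1.735 0.494 0.041
vertex 2.484 0.993 0.06
vertex 2.296 0.134 -0.134
endloop
endfacet
facet normal -0.389 -0.815 0.430
outer loop
vertex 1.735 0.494 0.041
vertex 2.296 0.134 -0.134
vertex 2.656 0.687 1.24
endloop
endfacet
facet normal -0.140 0.247 -0.959
outer loop
vertex 2.296 0.134 -0.134
vertex 2.484 0.993 0.06
vertex 2.967 0.277 -0.195
endloop
endfacet
facet normal 0.225 -0.923 0.312
outer loop
vertex 2.296 0.134 -0.134
vertex 2.967 0.277 -0.195
vertex 2.656 0.687 1.24
endloop
endfacet
facet normal -0.139 0.248 -0.959
outer loop
vertex 2.967 0.277 -0.195
vertex 2.484 0.993 0.06
vertex 3.355 0.839 -0.106
endloop
endfacet
facet normal 0.753 -0.571 0.326
outer loop
vertex 2.967 0.277 -0.195
vertex 3.355 0.839 -0.106
vertex 2.656 0.687 1.24
endloop
endfacet
facet normal -0.139 0.248 -0.959
outer loop
vertex 3.355 0.839 -0.106
vertex 2.484 0.993 0.06
vertex 3.233 1.491 0.08
endloop
endfacet
facet normal 0.885 0.033 0.464
outer loop
vertex 3.355 0.839 -0.106
vertex 3.233 1.491 0.08
vertex 2.656 0.687 1.24
endloop
endfacet
facet normal -0.616 0.328 0.716
outer loop
vertex -0.094 3.118 4.487
vertex -0.429 4.24 3.685
vertex -1.432 2.198 3.759
endloop
endfacet
facet normal 0.236 -0.790 0.565
outer loop
vertex -0.311 1.6 2.455
vertex -0.094 3.118 4.487
vertex -1.432 2.198 3.759
endloop
endfacet
facet normal -0.616 0.329 0.716
outer loop
vertex -1.432 2.198 3.759
vertex -0.429 4.24 3.685
vertex -1.767 3.32 2.956
endloop
endfacet
facet normal -0.752 -0.517 -0.409
outer loop
vertex -1.767 3.32 2.956
vertex -0.311 1.6 2.455
vertex -1.432 2.198 3.759
endloop
endfacet
facet normal 0.752 0.517 0.409
outer loop
vertex -0.094 3.118 4.487
vertex 0.692 3.642 2.381
vertex -0.429 4.24 3.685
endloop
endfacet
facet normal 0.235 -0.790 0.565
outer loop
vertex 1.027 2.52 3.184
vertex -0.094 3.118 4.487
vertex -0.311 1.6 2.455
endloop
endfacet
facet normal 0.752 0.517 0.409
outer loop
vertex 1.027 2.52 3.184
vertex 0.692 3.642 2.381
vertex -0.094 3.118 4.487
endloop
endfacet
facet normal -0.236 0.791 -0.565
outer loop
vertex -0.429 4.24 3.685
vertex 0.692 3.642 2.381
vertex -1.767 3.32 2.956
endloop
endfacet
facet normal -0.752 -0.517 -0.409
outer loop
vertex -0.646 2.722 1.653
vertex -0.311 1.6 2.455
vertex -1.767 3.32 2.956
endloop
endfacet
facet normal -0.236 0.790 -0.566
outer loop
vertex -1.767 3.32 2.956
vertex 0.692 3.642 2.381
vertex -0.646 2.722 1.653
endloop
endfacet
facet normal 0.616 -0.328 -0.716
outer loop
vertex -0.646 2.722 1.653
vertex 1.027 2.52 3.184
vertex -0.311 1.6 2.455
endloop
endfacet
facet normal 0.616 -0.329 -0.716
outer loop
vertex 0.692 3.642 2.381
vertex 1.027 2.52 3.184
vertex -0.646 2.722 1.653
endloop
endfacet
facet normal -0.544 -0.545 -0.638
outer loop
vertex 1.98 -4.313 -4.285
vertex 1.436 -3.485 -4.528
vertex 2.28 -3.712 -5.054
endloop
endfacet
facet normal 0.946 -0.293 0.140
outer loop
vertex 1.98 -4.313 -4.285
vertex 2.28 -3.712 -5.054
vertex 2.404 -2.515 -3.392
endloop
endfacet
facet normal -0.544 -0.545 -0.638
outer loop
vertex 2.28 -3.712 -5.054
vertex 1.436 -3.485 -4.528
vertex 1.735 -2.884 -5.296
endloop
endfacet
facet normal 0.821 0.432 -0.372
outer loop
vertex 2.28 -3.712 -5.054
vertex 1.735 -2.884 -5.296
vertex 2.404 -2.515 -3.392
endloop
endfacet
facet normal -0.544 -0.545 -0.638
outer loop
vertex 1.735 -2.884 -5.296
vertex 1.436 -3.485 -4.528
vertex 0.891 -2.657 -4.77
endloop
endfacet
facet normal 0.117 0.966 -0.229
outer loop
vertex 1.735 -2.884 -5.296
vertex 0.891 -2.657 -4.77
vertex 2.404 -2.515 -3.392
endloop
endfacet
facet normal -0.544 -0.545 -0.638
outer loop
vertex 0.891 -2.657 -4.77
vertex 1.436 -3.485 -4.528
vertex 0.592 -3.258 -4.002
endloop
endfacet
facet normal -0.462 0.777 0.428
outer loop
vertex 0.891 -2.657 -4.77
vertex 0.592 -3.258 -4.002
vertex 2.404 -2.515 -3.392
endloop
endfacet
facet normal -0.544 -0.545 -0.638
outer loop
vertex 0.592 -3.258 -4.002
vertex 1.436 -3.485 -4.528
vertex 1.136 -4.085 -3.76
endloop
endfacet
facet normal -0.338 0.053 0.940
outer loop
vertex 0.592 -3.258 -4.002
vertex 1.136 -4.085 -3.76
vertex 2.404 -2.515 -3.392
endloop
endfacet
facet normal -0.544 -0.545 -0.638
outer loop
vertex 1.136 -4.085 -3.76
vertex 1.436 -3.485 -4.528
vertex 1.98 -4.313 -4.285
endloop
endfacet
facet normal 0.365 -0.482 0.797
outer loop
vertex 1.136 -4.085 -3.76
vertex 1.98 -4.313 -4.285
vertex 2.404 -2.515 -3.392
endloop
endfacet

endsolid


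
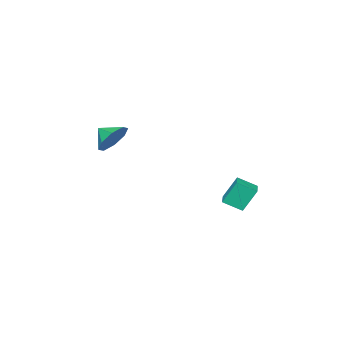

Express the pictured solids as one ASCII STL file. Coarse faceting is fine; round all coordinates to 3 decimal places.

solid 
facet normal -0.798 -0.596 -0.087
outer loop
vertex -2.813 2.41 -2.134
vertex -3.346 3.198 -2.645
vertex -2.336 1.948 -3.344
endloop
endfacet
facet normal 0.494 -0.730 0.473
outer loop
vertex -1.514 2.562 -3.255
vertex -2.813 2.41 -2.134
vertex -2.336 1.948 -3.344
endloop
endfacet
facet normal -0.798 -0.596 -0.087
outer loop
vertex -2.336 1.948 -3.344
vertex -3.346 3.198 -2.645
vertex -2.869 2.736 -3.855
endloop
endfacet
facet normal 0.345 -0.335 -0.877
outer loop
vertex -2.869 2.736 -3.855
vertex -1.514 2.562 -3.255
vertex -2.336 1.948 -3.344
endloop
endfacet
facet normal -0.345 0.335 0.877
outer loop
vertex -2.813 2.41 -2.134
vertex -2.524 3.812 -2.556
vertex -3.346 3.198 -2.645
endloop
endfacet
facet normal 0.494 -0.730 0.473
outer loop
vertex -1.991 3.024 -2.045
vertex -2.813 2.41 -2.134
vertex -1.514 2.562 -3.255
endloop
endfacet
facet normal -0.345 0.335 0.877
outer loop
vertex -1.991 3.024 -2.045
vertex -2.524 3.812 -2.556
vertex -2.813 2.41 -2.134
endloop
endfacet
facet normal -0.494 0.730 -0.473
outer loop
vertex -3.346 3.198 -2.645
vertex -2.524 3.812 -2.556
vertex -2.869 2.736 -3.855
endloop
endfacet
facet normal 0.345 -0.335 -0.877
outer loop
vertex -2.047 3.35 -3.766
vertex -1.514 2.562 -3.255
vertex -2.869 2.736 -3.855
endloop
endfacet
facet normal -0.494 0.730 -0.473
outer loop
vertex -2.869 2.736 -3.855
vertex -2.524 3.812 -2.556
vertex -2.047 3.35 -3.766
endloop
endfacet
facet normal 0.798 0.596 0.087
outer loop
vertex -2.047 3.35 -3.766
vertex -1.991 3.024 -2.045
vertex -1.514 2.562 -3.255
endloop
endfacet
facet normal 0.798 0.596 0.087
outer loop
vertex -2.524 3.812 -2.556
vertex -1.991 3.024 -2.045
vertex -2.047 3.35 -3.766
endloop
endfacet
facet normal -0.082 0.858 -0.506
outer loop
vertex 0.171 -2.684 0.348
vertex -0.403 -3.128 -0.311
vertex -0.556 -2.647 0.529
endloop
endfacet
facet normal 0.229 -0.183 0.956
outer loop
vertex 0.171 -2.684 0.348
vertex -0.556 -2.647 0.529
vertex -0.317 -4.012 0.211
endloop
endfacet
facet normal -0.085 0.858 -0.507
outer loop
vertex -0.556 -2.647 0.529
vertex -0.403 -3.128 -0.311
vertex -1.193 -2.893 0.219
endloop
endfacet
facet normal -0.335 -0.269 0.903
outer loop
vertex -0.556 -2.647 0.529
vertex -1.193 -2.893 0.219
vertex -0.317 -4.012 0.211
endloop
endfacet
facet normal -0.084 0.859 -0.506
outer loop
vertex -1.193 -2.893 0.219
vertex -0.403 -3.128 -0.311
vertex -1.368 -3.276 -0.402
endloop
endfacet
facet normal -0.672 -0.530 0.516
outer loop
vertex -1.193 -2.893 0.219
vertex -1.368 -3.276 -0.402
vertex -0.317 -4.012 0.211
endloop
endfacet
facet normal -0.084 0.858 -0.506
outer loop
vertex -1.368 -3.276 -0.402
vertex -0.403 -3.128 -0.311
vertex -0.977 -3.572 -0.969
endloop
endfacet
facet normal -0.582 -0.813 0.023
outer loop
vertex -1.368 -3.276 -0.402
vertex -0.977 -3.572 -0.969
vertex -0.317 -4.012 0.211
endloop
endfacet
facet normal -0.083 0.858 -0.507
outer loop
vertex -0.977 -3.572 -0.969
vertex -0.403 -3.128 -0.311
vertex -0.25 -3.609 -1.151
endloop
endfacet
facet normal -0.120 -0.950 -0.287
outer loop
vertex -0.977 -3.572 -0.969
vertex -0.25 -3.609 -1.151
vertex -0.317 -4.012 0.211
endloop
endfacet
facet normal -0.084 0.858 -0.507
outer loop
vertex -0.25 -3.609 -1.151
vertex -0.403 -3.128 -0.311
vertex 0.387 -3.363 -0.84
endloop
endfacet
facet normal 0.447 -0.863 -0.233
outer loop
vertex -0.25 -3.609 -1.151
vertex 0.387 -3.363 -0.84
vertex -0.317 -4.012 0.211
endloop
endfacet
facet normal -0.084 0.858 -0.506
outer loop
vertex 0.387 -3.363 -0.84
vertex -0.403 -3.128 -0.311
vertex 0.561 -2.98 -0.219
endloop
endfacet
facet normal 0.783 -0.603 0.152
outer loop
vertex 0.387 -3.363 -0.84
vertex 0.561 -2.98 -0.219
vertex -0.317 -4.012 0.211
endloop
endfacet
facet normal -0.084 0.859 -0.506
outer loop
vertex 0.561 -2.98 -0.219
vertex -0.403 -3.128 -0.311
vertex 0.171 -2.684 0.348
endloop
endfacet
facet normal 0.694 -0.321 0.645
outer loop
vertex 0.561 -2.98 -0.219
vertex 0.171 -2.684 0.348
vertex -0.317 -4.012 0.211
endloop
endfacet

endsolid


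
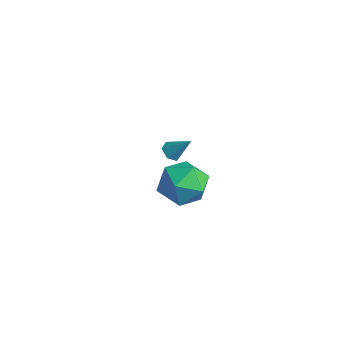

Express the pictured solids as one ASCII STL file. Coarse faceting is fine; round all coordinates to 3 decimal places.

solid 
facet normal -0.876 0.471 -0.107
outer loop
vertex 1.864 0.878 -0.276
vertex 1.274 -0.118 0.171
vertex 1.659 0.774 0.943
endloop
endfacet
facet normal -0.350 0.936 0.021
outer loop
vertex 1.864 0.878 -0.276
vertex 1.659 0.774 0.943
vertex 2.752 1.192 0.532
endloop
endfacet
facet normal 0.142 0.860 -0.490
outer loop
vertex 1.864 0.878 -0.276
vertex 2.752 1.192 0.532
vertex 3.043 0.559 -0.495
endloop
endfacet
facet normal -0.080 0.347 -0.934
outer loop
vertex 1.864 0.878 -0.276
vertex 3.043 0.559 -0.495
vertex 2.13 -0.25 -0.718
endloop
endfacet
facet normal -0.708 0.106 -0.698
outer loop
vertex 1.864 0.878 -0.276
vertex 2.13 -0.25 -0.718
vertex 1.274 -0.118 0.171
endloop
endfacet
facet normal -0.049 0.763 0.645
outer loop
vertex 2.752 1.192 0.532
vertex 1.659 0.774 0.943
vertex 2.71 0.39 1.478
endloop
endfacet
facet normal -0.899 0.010 0.437
outer loop
vertex 1.659 0.774 0.943
vertex 1.274 -0.118 0.171
vertex 1.797 -0.419 1.255
endloop
endfacet
facet normal -0.628 -0.579 -0.519
outer loop
vertex 1.274 -0.118 0.171
vertex 2.13 -0.25 -0.718
vertex 2.088 -1.052 0.228
endloop
endfacet
facet normal 0.389 -0.191 -0.901
outer loop
vertex 2.13 -0.25 -0.718
vertex 3.043 0.559 -0.495
vertex 3.181 -0.634 -0.183
endloop
endfacet
facet normal 0.747 0.640 -0.183
outer loop
vertex 3.043 0.559 -0.495
vertex 2.752 1.192 0.532
vertex 3.566 0.258 0.589
endloop
endfacet
facet normal 0.080 -0.347 0.934
outer loop
vertex 2.976 -0.738 1.036
vertex 2.71 0.39 1.478
vertex 1.797 -0.419 1.255
endloop
endfacet
facet normal -0.142 -0.860 0.490
outer loop
vertex 2.976 -0.738 1.036
vertex 1.797 -0.419 1.255
vertex 2.088 -1.052 0.228
endloop
endfacet
facet normal 0.350 -0.936 -0.021
outer loop
vertex 2.976 -0.738 1.036
vertex 2.088 -1.052 0.228
vertex 3.181 -0.634 -0.183
endloop
endfacet
facet normal 0.876 -0.471 0.107
outer loop
vertex 2.976 -0.738 1.036
vertex 3.181 -0.634 -0.183
vertex 3.566 0.258 0.589
endloop
endfacet
facet normal 0.708 -0.106 0.698
outer loop
vertex 2.976 -0.738 1.036
vertex 3.566 0.258 0.589
vertex 2.71 0.39 1.478
endloop
endfacet
facet normal -0.389 0.191 0.901
outer loop
vertex 1.797 -0.419 1.255
vertex 2.71 0.39 1.478
vertex 1.659 0.774 0.943
endloop
endfacet
facet normal -0.747 -0.640 0.183
outer loop
vertex 2.088 -1.052 0.228
vertex 1.797 -0.419 1.255
vertex 1.274 -0.118 0.171
endloop
endfacet
facet normal 0.049 -0.763 -0.645
outer loop
vertex 3.181 -0.634 -0.183
vertex 2.088 -1.052 0.228
vertex 2.13 -0.25 -0.718
endloop
endfacet
facet normal 0.899 -0.010 -0.437
outer loop
vertex 3.566 0.258 0.589
vertex 3.181 -0.634 -0.183
vertex 3.043 0.559 -0.495
endloop
endfacet
facet normal 0.628 0.579 0.519
outer loop
vertex 2.71 0.39 1.478
vertex 3.566 0.258 0.589
vertex 2.752 1.192 0.532
endloop
endfacet
facet normal -0.558 -0.393 -0.731
outer loop
vertex -2.959 2.978 -3.315
vertex -3.293 3.452 -3.315
vertex -2.826 3.427 -3.658
endloop
endfacet
facet normal 0.939 -0.336 -0.076
outer loop
vertex -2.959 2.978 -3.315
vertex -2.826 3.427 -3.658
vertex -2.507 4.008 -2.285
endloop
endfacet
facet normal -0.558 -0.394 -0.731
outer loop
vertex -2.826 3.427 -3.658
vertex -3.293 3.452 -3.315
vertex -3.161 3.901 -3.658
endloop
endfacet
facet normal 0.749 0.529 -0.398
outer loop
vertex -2.826 3.427 -3.658
vertex -3.161 3.901 -3.658
vertex -2.507 4.008 -2.285
endloop
endfacet
facet normal -0.558 -0.394 -0.731
outer loop
vertex -3.161 3.901 -3.658
vertex -3.293 3.452 -3.315
vertex -3.628 3.926 -3.315
endloop
endfacet
facet normal -0.003 0.997 -0.076
outer loop
vertex -3.161 3.901 -3.658
vertex -3.628 3.926 -3.315
vertex -2.507 4.008 -2.285
endloop
endfacet
facet normal -0.558 -0.394 -0.730
outer loop
vertex -3.628 3.926 -3.315
vertex -3.293 3.452 -3.315
vertex -3.76 3.478 -2.972
endloop
endfacet
facet normal -0.565 0.600 0.567
outer loop
vertex -3.628 3.926 -3.315
vertex -3.76 3.478 -2.972
vertex -2.507 4.008 -2.285
endloop
endfacet
facet normal -0.558 -0.393 -0.730
outer loop
vertex -3.76 3.478 -2.972
vertex -3.293 3.452 -3.315
vertex -3.426 3.004 -2.972
endloop
endfacet
facet normal -0.375 -0.264 0.888
outer loop
vertex -3.76 3.478 -2.972
vertex -3.426 3.004 -2.972
vertex -2.507 4.008 -2.285
endloop
endfacet
facet normal -0.558 -0.393 -0.730
outer loop
vertex -3.426 3.004 -2.972
vertex -3.293 3.452 -3.315
vertex -2.959 2.978 -3.315
endloop
endfacet
facet normal 0.376 -0.733 0.567
outer loop
vertex -3.426 3.004 -2.972
vertex -2.959 2.978 -3.315
vertex -2.507 4.008 -2.285
endloop
endfacet

endsolid


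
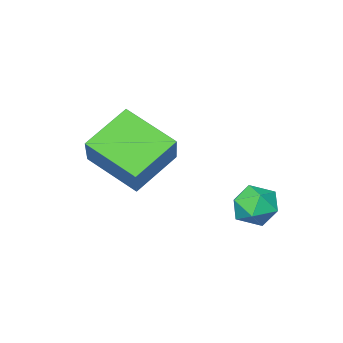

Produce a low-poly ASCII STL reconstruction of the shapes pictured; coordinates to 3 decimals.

solid 
facet normal -0.850 -0.043 0.525
outer loop
vertex -1.709 -1.274 -0.427
vertex -1.002 -0.326 0.794
vertex -2.298 0.235 -1.257
endloop
endfacet
facet normal -0.416 -0.558 -0.718
outer loop
vertex -0.878 0.306 -2.134
vertex -1.709 -1.274 -0.427
vertex -2.298 0.235 -1.257
endloop
endfacet
facet normal -0.850 -0.042 0.525
outer loop
vertex -2.298 0.235 -1.257
vertex -1.002 -0.326 0.794
vertex -1.59 1.183 -0.036
endloop
endfacet
facet normal -0.323 0.829 -0.456
outer loop
vertex -1.59 1.183 -0.036
vertex -0.878 0.306 -2.134
vertex -2.298 0.235 -1.257
endloop
endfacet
facet normal 0.323 -0.829 0.456
outer loop
vertex -1.709 -1.274 -0.427
vertex 0.418 -0.255 -0.083
vertex -1.002 -0.326 0.794
endloop
endfacet
facet normal -0.416 -0.557 -0.718
outer loop
vertex -0.29 -1.203 -1.304
vertex -1.709 -1.274 -0.427
vertex -0.878 0.306 -2.134
endloop
endfacet
facet normal 0.323 -0.829 0.456
outer loop
vertex -0.29 -1.203 -1.304
vertex 0.418 -0.255 -0.083
vertex -1.709 -1.274 -0.427
endloop
endfacet
facet normal 0.416 0.557 0.719
outer loop
vertex -1.002 -0.326 0.794
vertex 0.418 -0.255 -0.083
vertex -1.59 1.183 -0.036
endloop
endfacet
facet normal -0.323 0.829 -0.456
outer loop
vertex -0.171 1.254 -0.913
vertex -0.878 0.306 -2.134
vertex -1.59 1.183 -0.036
endloop
endfacet
facet normal 0.416 0.558 0.718
outer loop
vertex -1.59 1.183 -0.036
vertex 0.418 -0.255 -0.083
vertex -0.171 1.254 -0.913
endloop
endfacet
facet normal 0.850 0.042 -0.525
outer loop
vertex -0.171 1.254 -0.913
vertex -0.29 -1.203 -1.304
vertex -0.878 0.306 -2.134
endloop
endfacet
facet normal 0.850 0.043 -0.526
outer loop
vertex 0.418 -0.255 -0.083
vertex -0.29 -1.203 -1.304
vertex -0.171 1.254 -0.913
endloop
endfacet
facet normal -0.811 0.582 0.056
outer loop
vertex -3.822 2.763 -2.782
vertex -3.78 2.749 -2.026
vertex -3.419 3.289 -2.415
endloop
endfacet
facet normal -0.443 0.716 -0.540
outer loop
vertex -3.822 2.763 -2.782
vertex -3.419 3.289 -2.415
vertex -3.148 2.978 -3.05
endloop
endfacet
facet normal -0.397 0.108 -0.911
outer loop
vertex -3.822 2.763 -2.782
vertex -3.148 2.978 -3.05
vertex -3.341 2.246 -3.053
endloop
endfacet
facet normal -0.737 -0.400 -0.545
outer loop
vertex -3.822 2.763 -2.782
vertex -3.341 2.246 -3.053
vertex -3.732 2.104 -2.42
endloop
endfacet
facet normal -0.993 -0.106 0.053
outer loop
vertex -3.822 2.763 -2.782
vertex -3.732 2.104 -2.42
vertex -3.78 2.749 -2.026
endloop
endfacet
facet normal 0.219 0.910 -0.352
outer loop
vertex -3.148 2.978 -3.05
vertex -3.419 3.289 -2.415
vertex -2.688 3.096 -2.46
endloop
endfacet
facet normal -0.377 0.694 0.613
outer loop
vertex -3.419 3.289 -2.415
vertex -3.78 2.749 -2.026
vertex -3.079 2.954 -1.827
endloop
endfacet
facet normal -0.672 -0.422 0.608
outer loop
vertex -3.78 2.749 -2.026
vertex -3.732 2.104 -2.42
vertex -3.272 2.222 -1.83
endloop
endfacet
facet normal -0.259 -0.896 -0.361
outer loop
vertex -3.732 2.104 -2.42
vertex -3.341 2.246 -3.053
vertex -3.001 1.911 -2.465
endloop
endfacet
facet normal 0.292 -0.073 -0.954
outer loop
vertex -3.341 2.246 -3.053
vertex -3.148 2.978 -3.05
vertex -2.64 2.451 -2.854
endloop
endfacet
facet normal 0.737 0.400 0.545
outer loop
vertex -2.598 2.437 -2.098
vertex -2.688 3.096 -2.46
vertex -3.079 2.954 -1.827
endloop
endfacet
facet normal 0.397 -0.108 0.911
outer loop
vertex -2.598 2.437 -2.098
vertex -3.079 2.954 -1.827
vertex -3.272 2.222 -1.83
endloop
endfacet
facet normal 0.443 -0.716 0.540
outer loop
vertex -2.598 2.437 -2.098
vertex -3.272 2.222 -1.83
vertex -3.001 1.911 -2.465
endloop
endfacet
facet normal 0.811 -0.582 -0.056
outer loop
vertex -2.598 2.437 -2.098
vertex -3.001 1.911 -2.465
vertex -2.64 2.451 -2.854
endloop
endfacet
facet normal 0.993 0.106 -0.053
outer loop
vertex -2.598 2.437 -2.098
vertex -2.64 2.451 -2.854
vertex -2.688 3.096 -2.46
endloop
endfacet
facet normal 0.259 0.896 0.361
outer loop
vertex -3.079 2.954 -1.827
vertex -2.688 3.096 -2.46
vertex -3.419 3.289 -2.415
endloop
endfacet
facet normal -0.292 0.073 0.954
outer loop
vertex -3.272 2.222 -1.83
vertex -3.079 2.954 -1.827
vertex -3.78 2.749 -2.026
endloop
endfacet
facet normal -0.219 -0.910 0.352
outer loop
vertex -3.001 1.911 -2.465
vertex -3.272 2.222 -1.83
vertex -3.732 2.104 -2.42
endloop
endfacet
facet normal 0.377 -0.694 -0.613
outer loop
vertex -2.64 2.451 -2.854
vertex -3.001 1.911 -2.465
vertex -3.341 2.246 -3.053
endloop
endfacet
facet normal 0.672 0.422 -0.608
outer loop
vertex -2.688 3.096 -2.46
vertex -2.64 2.451 -2.854
vertex -3.148 2.978 -3.05
endloop
endfacet

endsolid


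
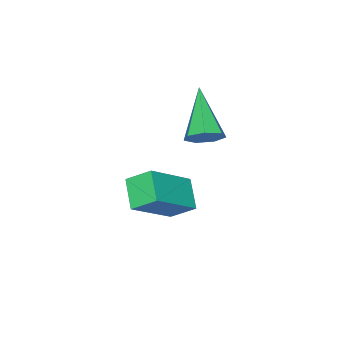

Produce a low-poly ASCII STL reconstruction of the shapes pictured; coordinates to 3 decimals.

solid 
facet normal 0.574 0.632 -0.521
outer loop
vertex 3.154 -2.012 0.249
vertex 2.86 -2.25 -0.364
vertex 2.643 -1.707 0.056
endloop
endfacet
facet normal -0.114 0.388 0.915
outer loop
vertex 3.154 -2.012 0.249
vertex 2.643 -1.707 0.056
vertex 1.66 -3.57 0.724
endloop
endfacet
facet normal 0.574 0.632 -0.521
outer loop
vertex 2.643 -1.707 0.056
vertex 2.86 -2.25 -0.364
vertex 2.296 -1.811 -0.453
endloop
endfacet
facet normal -0.745 0.536 0.398
outer loop
vertex 2.643 -1.707 0.056
vertex 2.296 -1.811 -0.453
vertex 1.66 -3.57 0.724
endloop
endfacet
facet normal 0.574 0.632 -0.521
outer loop
vertex 2.296 -1.811 -0.453
vertex 2.86 -2.25 -0.364
vertex 2.373 -2.245 -0.895
endloop
endfacet
facet normal -0.943 0.139 -0.301
outer loop
vertex 2.296 -1.811 -0.453
vertex 2.373 -2.245 -0.895
vertex 1.66 -3.57 0.724
endloop
endfacet
facet normal 0.574 0.632 -0.521
outer loop
vertex 2.373 -2.245 -0.895
vertex 2.86 -2.25 -0.364
vertex 2.817 -2.683 -0.937
endloop
endfacet
facet normal -0.559 -0.504 -0.658
outer loop
vertex 2.373 -2.245 -0.895
vertex 2.817 -2.683 -0.937
vertex 1.66 -3.57 0.724
endloop
endfacet
facet normal 0.574 0.632 -0.521
outer loop
vertex 2.817 -2.683 -0.937
vertex 2.86 -2.25 -0.364
vertex 3.293 -2.795 -0.548
endloop
endfacet
facet normal 0.116 -0.908 -0.404
outer loop
vertex 2.817 -2.683 -0.937
vertex 3.293 -2.795 -0.548
vertex 1.66 -3.57 0.724
endloop
endfacet
facet normal 0.574 0.632 -0.521
outer loop
vertex 3.293 -2.795 -0.548
vertex 2.86 -2.25 -0.364
vertex 3.443 -2.496 -0.02
endloop
endfacet
facet normal 0.577 -0.770 0.272
outer loop
vertex 3.293 -2.795 -0.548
vertex 3.443 -2.496 -0.02
vertex 1.66 -3.57 0.724
endloop
endfacet
facet normal 0.574 0.632 -0.521
outer loop
vertex 3.443 -2.496 -0.02
vertex 2.86 -2.25 -0.364
vertex 3.154 -2.012 0.249
endloop
endfacet
facet normal 0.475 -0.194 0.859
outer loop
vertex 3.443 -2.496 -0.02
vertex 3.154 -2.012 0.249
vertex 1.66 -3.57 0.724
endloop
endfacet
facet normal -0.546 -0.702 0.457
outer loop
vertex 4.444 -4.386 -2.871
vertex 4.007 -3.613 -2.206
vertex 2.831 -4.065 -4.303
endloop
endfacet
facet normal 0.394 -0.696 -0.600
outer loop
vertex 3.513 -3.187 -4.874
vertex 4.444 -4.386 -2.871
vertex 2.831 -4.065 -4.303
endloop
endfacet
facet normal -0.545 -0.702 0.457
outer loop
vertex 2.831 -4.065 -4.303
vertex 4.007 -3.613 -2.206
vertex 2.394 -3.292 -3.637
endloop
endfacet
facet normal -0.740 0.148 -0.657
outer loop
vertex 2.394 -3.292 -3.637
vertex 3.513 -3.187 -4.874
vertex 2.831 -4.065 -4.303
endloop
endfacet
facet normal 0.739 -0.147 0.657
outer loop
vertex 4.444 -4.386 -2.871
vertex 4.689 -2.735 -2.777
vertex 4.007 -3.613 -2.206
endloop
endfacet
facet normal 0.394 -0.697 -0.600
outer loop
vertex 5.126 -3.508 -3.443
vertex 4.444 -4.386 -2.871
vertex 3.513 -3.187 -4.874
endloop
endfacet
facet normal 0.740 -0.147 0.656
outer loop
vertex 5.126 -3.508 -3.443
vertex 4.689 -2.735 -2.777
vertex 4.444 -4.386 -2.871
endloop
endfacet
facet normal -0.394 0.696 0.600
outer loop
vertex 4.007 -3.613 -2.206
vertex 4.689 -2.735 -2.777
vertex 2.394 -3.292 -3.637
endloop
endfacet
facet normal -0.740 0.147 -0.657
outer loop
vertex 3.076 -2.414 -4.209
vertex 3.513 -3.187 -4.874
vertex 2.394 -3.292 -3.637
endloop
endfacet
facet normal -0.394 0.697 0.600
outer loop
vertex 2.394 -3.292 -3.637
vertex 4.689 -2.735 -2.777
vertex 3.076 -2.414 -4.209
endloop
endfacet
facet normal 0.546 0.702 -0.458
outer loop
vertex 3.076 -2.414 -4.209
vertex 5.126 -3.508 -3.443
vertex 3.513 -3.187 -4.874
endloop
endfacet
facet normal 0.546 0.702 -0.457
outer loop
vertex 4.689 -2.735 -2.777
vertex 5.126 -3.508 -3.443
vertex 3.076 -2.414 -4.209
endloop
endfacet

endsolid


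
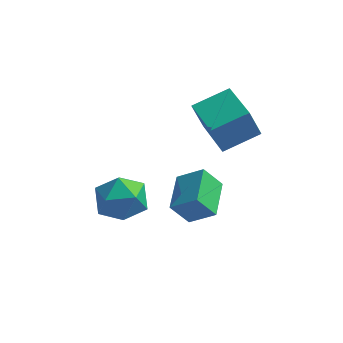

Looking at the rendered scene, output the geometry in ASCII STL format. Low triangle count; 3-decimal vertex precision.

solid 
facet normal -0.808 0.030 -0.588
outer loop
vertex -0.181 -2.804 -0.32
vertex -0.288 -1.194 -0.092
vertex 0.498 -2.629 -1.244
endloop
endfacet
facet normal 0.065 -0.988 -0.139
outer loop
vertex 1.508 -2.666 -0.508
vertex -0.181 -2.804 -0.32
vertex 0.498 -2.629 -1.244
endloop
endfacet
facet normal -0.808 0.030 -0.588
outer loop
vertex 0.498 -2.629 -1.244
vertex -0.288 -1.194 -0.092
vertex 0.391 -1.018 -1.016
endloop
endfacet
facet normal 0.586 0.152 -0.796
outer loop
vertex 0.391 -1.018 -1.016
vertex 1.508 -2.666 -0.508
vertex 0.498 -2.629 -1.244
endloop
endfacet
facet normal -0.586 -0.152 0.796
outer loop
vertex -0.181 -2.804 -0.32
vertex 0.722 -1.231 0.644
vertex -0.288 -1.194 -0.092
endloop
endfacet
facet normal 0.065 -0.988 -0.140
outer loop
vertex 0.829 -2.842 0.416
vertex -0.181 -2.804 -0.32
vertex 1.508 -2.666 -0.508
endloop
endfacet
facet normal -0.586 -0.152 0.796
outer loop
vertex 0.829 -2.842 0.416
vertex 0.722 -1.231 0.644
vertex -0.181 -2.804 -0.32
endloop
endfacet
facet normal -0.066 0.988 0.140
outer loop
vertex -0.288 -1.194 -0.092
vertex 0.722 -1.231 0.644
vertex 0.391 -1.018 -1.016
endloop
endfacet
facet normal 0.586 0.152 -0.796
outer loop
vertex 1.401 -1.056 -0.28
vertex 1.508 -2.666 -0.508
vertex 0.391 -1.018 -1.016
endloop
endfacet
facet normal -0.065 0.988 0.140
outer loop
vertex 0.391 -1.018 -1.016
vertex 0.722 -1.231 0.644
vertex 1.401 -1.056 -0.28
endloop
endfacet
facet normal 0.808 -0.030 0.588
outer loop
vertex 1.401 -1.056 -0.28
vertex 0.829 -2.842 0.416
vertex 1.508 -2.666 -0.508
endloop
endfacet
facet normal 0.808 -0.030 0.588
outer loop
vertex 0.722 -1.231 0.644
vertex 0.829 -2.842 0.416
vertex 1.401 -1.056 -0.28
endloop
endfacet
facet normal 0.305 0.951 0.044
outer loop
vertex -2.187 0.248 -3.225
vertex -2.929 0.446 -2.36
vertex -1.854 0.09 -2.129
endloop
endfacet
facet normal 0.832 0.525 -0.177
outer loop
vertex -2.187 0.248 -3.225
vertex -1.854 0.09 -2.129
vertex -1.546 -0.673 -2.942
endloop
endfacet
facet normal 0.612 0.190 -0.768
outer loop
vertex -2.187 0.248 -3.225
vertex -1.546 -0.673 -2.942
vertex -2.432 -0.788 -3.677
endloop
endfacet
facet normal -0.052 0.410 -0.911
outer loop
vertex -2.187 0.248 -3.225
vertex -2.432 -0.788 -3.677
vertex -3.287 -0.097 -3.317
endloop
endfacet
facet normal -0.242 0.880 -0.409
outer loop
vertex -2.187 0.248 -3.225
vertex -3.287 -0.097 -3.317
vertex -2.929 0.446 -2.36
endloop
endfacet
facet normal 0.944 0.033 0.327
outer loop
vertex -1.546 -0.673 -2.942
vertex -1.854 0.09 -2.129
vertex -1.893 -1.043 -1.903
endloop
endfacet
facet normal 0.092 0.722 0.685
outer loop
vertex -1.854 0.09 -2.129
vertex -2.929 0.446 -2.36
vertex -2.748 -0.352 -1.543
endloop
endfacet
facet normal -0.793 0.608 -0.048
outer loop
vertex -2.929 0.446 -2.36
vertex -3.287 -0.097 -3.317
vertex -3.634 -0.467 -2.278
endloop
endfacet
facet normal -0.487 -0.155 -0.860
outer loop
vertex -3.287 -0.097 -3.317
vertex -2.432 -0.788 -3.677
vertex -3.326 -1.23 -3.091
endloop
endfacet
facet normal 0.587 -0.510 -0.628
outer loop
vertex -2.432 -0.788 -3.677
vertex -1.546 -0.673 -2.942
vertex -2.251 -1.586 -2.86
endloop
endfacet
facet normal 0.052 -0.410 0.911
outer loop
vertex -2.993 -1.388 -1.995
vertex -1.893 -1.043 -1.903
vertex -2.748 -0.352 -1.543
endloop
endfacet
facet normal -0.612 -0.190 0.768
outer loop
vertex -2.993 -1.388 -1.995
vertex -2.748 -0.352 -1.543
vertex -3.634 -0.467 -2.278
endloop
endfacet
facet normal -0.832 -0.525 0.177
outer loop
vertex -2.993 -1.388 -1.995
vertex -3.634 -0.467 -2.278
vertex -3.326 -1.23 -3.091
endloop
endfacet
facet normal -0.305 -0.951 -0.044
outer loop
vertex -2.993 -1.388 -1.995
vertex -3.326 -1.23 -3.091
vertex -2.251 -1.586 -2.86
endloop
endfacet
facet normal 0.242 -0.880 0.409
outer loop
vertex -2.993 -1.388 -1.995
vertex -2.251 -1.586 -2.86
vertex -1.893 -1.043 -1.903
endloop
endfacet
facet normal 0.487 0.155 0.860
outer loop
vertex -2.748 -0.352 -1.543
vertex -1.893 -1.043 -1.903
vertex -1.854 0.09 -2.129
endloop
endfacet
facet normal -0.587 0.510 0.628
outer loop
vertex -3.634 -0.467 -2.278
vertex -2.748 -0.352 -1.543
vertex -2.929 0.446 -2.36
endloop
endfacet
facet normal -0.944 -0.033 -0.327
outer loop
vertex -3.326 -1.23 -3.091
vertex -3.634 -0.467 -2.278
vertex -3.287 -0.097 -3.317
endloop
endfacet
facet normal -0.092 -0.722 -0.685
outer loop
vertex -2.251 -1.586 -2.86
vertex -3.326 -1.23 -3.091
vertex -2.432 -0.788 -3.677
endloop
endfacet
facet normal 0.793 -0.608 0.048
outer loop
vertex -1.893 -1.043 -1.903
vertex -2.251 -1.586 -2.86
vertex -1.546 -0.673 -2.942
endloop
endfacet
facet normal -0.774 -0.548 -0.317
outer loop
vertex 0.552 0.737 1.055
vertex -0.566 2.498 0.74
vertex 1.013 0.807 -0.19
endloop
endfacet
facet normal 0.530 -0.835 0.149
outer loop
vertex 2.306 1.722 0.34
vertex 0.552 0.737 1.055
vertex 1.013 0.807 -0.19
endloop
endfacet
facet normal -0.774 -0.548 -0.317
outer loop
vertex 1.013 0.807 -0.19
vertex -0.566 2.498 0.74
vertex -0.105 2.568 -0.505
endloop
endfacet
facet normal 0.347 0.053 -0.937
outer loop
vertex -0.105 2.568 -0.505
vertex 2.306 1.722 0.34
vertex 1.013 0.807 -0.19
endloop
endfacet
facet normal -0.347 -0.053 0.937
outer loop
vertex 0.552 0.737 1.055
vertex 0.727 3.413 1.27
vertex -0.566 2.498 0.74
endloop
endfacet
facet normal 0.530 -0.835 0.149
outer loop
vertex 1.845 1.652 1.585
vertex 0.552 0.737 1.055
vertex 2.306 1.722 0.34
endloop
endfacet
facet normal -0.347 -0.053 0.937
outer loop
vertex 1.845 1.652 1.585
vertex 0.727 3.413 1.27
vertex 0.552 0.737 1.055
endloop
endfacet
facet normal -0.530 0.835 -0.149
outer loop
vertex -0.566 2.498 0.74
vertex 0.727 3.413 1.27
vertex -0.105 2.568 -0.505
endloop
endfacet
facet normal 0.347 0.053 -0.937
outer loop
vertex 1.188 3.483 0.025
vertex 2.306 1.722 0.34
vertex -0.105 2.568 -0.505
endloop
endfacet
facet normal -0.530 0.835 -0.149
outer loop
vertex -0.105 2.568 -0.505
vertex 0.727 3.413 1.27
vertex 1.188 3.483 0.025
endloop
endfacet
facet normal 0.774 0.548 0.317
outer loop
vertex 1.188 3.483 0.025
vertex 1.845 1.652 1.585
vertex 2.306 1.722 0.34
endloop
endfacet
facet normal 0.774 0.548 0.317
outer loop
vertex 0.727 3.413 1.27
vertex 1.845 1.652 1.585
vertex 1.188 3.483 0.025
endloop
endfacet

endsolid


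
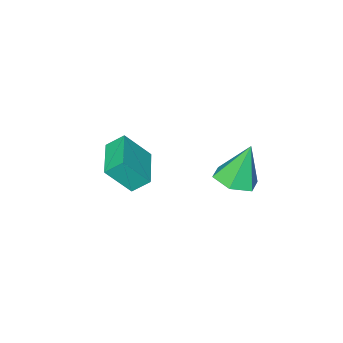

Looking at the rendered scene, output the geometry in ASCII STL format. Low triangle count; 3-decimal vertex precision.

solid 
facet normal -0.654 -0.754 0.059
outer loop
vertex 2.098 0.371 1.817
vertex 1.21 1.038 0.503
vertex 2.667 -0.175 1.154
endloop
endfacet
facet normal 0.517 -0.388 0.763
outer loop
vertex 3.95 1.302 1.037
vertex 2.098 0.371 1.817
vertex 2.667 -0.175 1.154
endloop
endfacet
facet normal -0.654 -0.754 0.060
outer loop
vertex 2.667 -0.175 1.154
vertex 1.21 1.038 0.503
vertex 1.779 0.491 -0.159
endloop
endfacet
facet normal 0.552 -0.531 -0.643
outer loop
vertex 1.779 0.491 -0.159
vertex 3.95 1.302 1.037
vertex 2.667 -0.175 1.154
endloop
endfacet
facet normal -0.552 0.531 0.643
outer loop
vertex 2.098 0.371 1.817
vertex 2.493 2.515 0.386
vertex 1.21 1.038 0.503
endloop
endfacet
facet normal 0.516 -0.387 0.764
outer loop
vertex 3.381 1.849 1.699
vertex 2.098 0.371 1.817
vertex 3.95 1.302 1.037
endloop
endfacet
facet normal -0.552 0.531 0.643
outer loop
vertex 3.381 1.849 1.699
vertex 2.493 2.515 0.386
vertex 2.098 0.371 1.817
endloop
endfacet
facet normal -0.516 0.388 -0.764
outer loop
vertex 1.21 1.038 0.503
vertex 2.493 2.515 0.386
vertex 1.779 0.491 -0.159
endloop
endfacet
facet normal 0.552 -0.531 -0.643
outer loop
vertex 3.062 1.969 -0.277
vertex 3.95 1.302 1.037
vertex 1.779 0.491 -0.159
endloop
endfacet
facet normal -0.517 0.388 -0.763
outer loop
vertex 1.779 0.491 -0.159
vertex 2.493 2.515 0.386
vertex 3.062 1.969 -0.277
endloop
endfacet
facet normal 0.655 0.754 -0.060
outer loop
vertex 3.062 1.969 -0.277
vertex 3.381 1.849 1.699
vertex 3.95 1.302 1.037
endloop
endfacet
facet normal 0.654 0.754 -0.060
outer loop
vertex 2.493 2.515 0.386
vertex 3.381 1.849 1.699
vertex 3.062 1.969 -0.277
endloop
endfacet
facet normal 0.321 -0.108 -0.941
outer loop
vertex -1.348 2.056 -1.798
vertex -2.236 2.534 -2.156
vertex -1.369 3.118 -1.927
endloop
endfacet
facet normal 0.741 0.095 0.665
outer loop
vertex -1.348 2.056 -1.798
vertex -1.369 3.118 -1.927
vertex -2.924 2.766 -0.144
endloop
endfacet
facet normal 0.322 -0.109 -0.940
outer loop
vertex -1.369 3.118 -1.927
vertex -2.236 2.534 -2.156
vertex -2.256 3.596 -2.286
endloop
endfacet
facet normal 0.291 0.858 0.423
outer loop
vertex -1.369 3.118 -1.927
vertex -2.256 3.596 -2.286
vertex -2.924 2.766 -0.144
endloop
endfacet
facet normal 0.322 -0.109 -0.940
outer loop
vertex -2.256 3.596 -2.286
vertex -2.236 2.534 -2.156
vertex -3.123 3.012 -2.515
endloop
endfacet
facet normal -0.578 0.806 0.132
outer loop
vertex -2.256 3.596 -2.286
vertex -3.123 3.012 -2.515
vertex -2.924 2.766 -0.144
endloop
endfacet
facet normal 0.322 -0.108 -0.940
outer loop
vertex -3.123 3.012 -2.515
vertex -2.236 2.534 -2.156
vertex -3.102 1.95 -2.386
endloop
endfacet
facet normal -0.997 -0.010 0.083
outer loop
vertex -3.123 3.012 -2.515
vertex -3.102 1.95 -2.386
vertex -2.924 2.766 -0.144
endloop
endfacet
facet normal 0.322 -0.108 -0.940
outer loop
vertex -3.102 1.95 -2.386
vertex -2.236 2.534 -2.156
vertex -2.215 1.472 -2.027
endloop
endfacet
facet normal -0.547 -0.772 0.324
outer loop
vertex -3.102 1.95 -2.386
vertex -2.215 1.472 -2.027
vertex -2.924 2.766 -0.144
endloop
endfacet
facet normal 0.321 -0.108 -0.941
outer loop
vertex -2.215 1.472 -2.027
vertex -2.236 2.534 -2.156
vertex -1.348 2.056 -1.798
endloop
endfacet
facet normal 0.322 -0.719 0.616
outer loop
vertex -2.215 1.472 -2.027
vertex -1.348 2.056 -1.798
vertex -2.924 2.766 -0.144
endloop
endfacet

endsolid


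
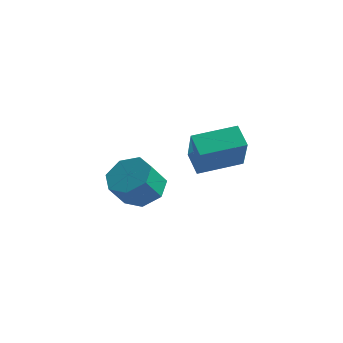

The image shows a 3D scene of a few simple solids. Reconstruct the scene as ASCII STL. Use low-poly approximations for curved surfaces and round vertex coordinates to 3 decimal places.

solid 
facet normal 0.232 0.528 -0.817
outer loop
vertex -2.056 -1.754 0.262
vertex -2.804 -1.445 0.249
vertex -2.146 -1.157 0.622
endloop
endfacet
facet normal 0.964 -0.014 0.265
outer loop
vertex -2.056 -1.754 0.262
vertex -2.146 -1.157 0.622
vertex -2.307 -2.325 1.144
endloop
endfacet
facet normal 0.964 -0.014 0.265
outer loop
vertex -2.307 -2.325 1.144
vertex -2.146 -1.157 0.622
vertex -2.397 -1.728 1.504
endloop
endfacet
facet normal -0.233 -0.528 0.817
outer loop
vertex -2.307 -2.325 1.144
vertex -2.397 -1.728 1.504
vertex -3.056 -2.015 1.131
endloop
endfacet
facet normal 0.232 0.529 -0.817
outer loop
vertex -2.146 -1.157 0.622
vertex -2.804 -1.445 0.249
vertex -2.731 -0.777 0.702
endloop
endfacet
facet normal 0.502 0.654 0.566
outer loop
vertex -2.146 -1.157 0.622
vertex -2.731 -0.777 0.702
vertex -2.397 -1.728 1.504
endloop
endfacet
facet normal 0.502 0.654 0.566
outer loop
vertex -2.397 -1.728 1.504
vertex -2.731 -0.777 0.702
vertex -2.982 -1.348 1.584
endloop
endfacet
facet normal -0.232 -0.529 0.816
outer loop
vertex -2.397 -1.728 1.504
vertex -2.982 -1.348 1.584
vertex -3.056 -2.015 1.131
endloop
endfacet
facet normal 0.233 0.528 -0.816
outer loop
vertex -2.731 -0.777 0.702
vertex -2.804 -1.445 0.249
vertex -3.372 -0.899 0.44
endloop
endfacet
facet normal -0.339 0.831 0.442
outer loop
vertex -2.731 -0.777 0.702
vertex -3.372 -0.899 0.44
vertex -2.982 -1.348 1.584
endloop
endfacet
facet normal -0.339 0.831 0.442
outer loop
vertex -2.982 -1.348 1.584
vertex -3.372 -0.899 0.44
vertex -3.623 -1.47 1.322
endloop
endfacet
facet normal -0.233 -0.529 0.816
outer loop
vertex -2.982 -1.348 1.584
vertex -3.623 -1.47 1.322
vertex -3.056 -2.015 1.131
endloop
endfacet
facet normal 0.232 0.527 -0.817
outer loop
vertex -3.372 -0.899 0.44
vertex -2.804 -1.445 0.249
vertex -3.585 -1.433 0.035
endloop
endfacet
facet normal -0.924 0.381 -0.016
outer loop
vertex -3.372 -0.899 0.44
vertex -3.585 -1.433 0.035
vertex -3.623 -1.47 1.322
endloop
endfacet
facet normal -0.924 0.383 -0.016
outer loop
vertex -3.623 -1.47 1.322
vertex -3.585 -1.433 0.035
vertex -3.837 -2.003 0.917
endloop
endfacet
facet normal -0.232 -0.528 0.817
outer loop
vertex -3.623 -1.47 1.322
vertex -3.837 -2.003 0.917
vertex -3.056 -2.015 1.131
endloop
endfacet
facet normal 0.232 0.528 -0.817
outer loop
vertex -3.585 -1.433 0.035
vertex -2.804 -1.445 0.249
vertex -3.211 -1.975 -0.209
endloop
endfacet
facet normal -0.814 -0.354 -0.461
outer loop
vertex -3.585 -1.433 0.035
vertex -3.211 -1.975 -0.209
vertex -3.837 -2.003 0.917
endloop
endfacet
facet normal -0.813 -0.355 -0.461
outer loop
vertex -3.837 -2.003 0.917
vertex -3.211 -1.975 -0.209
vertex -3.462 -2.545 0.673
endloop
endfacet
facet normal -0.232 -0.528 0.817
outer loop
vertex -3.837 -2.003 0.917
vertex -3.462 -2.545 0.673
vertex -3.056 -2.015 1.131
endloop
endfacet
facet normal 0.232 0.528 -0.817
outer loop
vertex -3.211 -1.975 -0.209
vertex -2.804 -1.445 0.249
vertex -2.53 -2.118 -0.108
endloop
endfacet
facet normal -0.090 -0.825 -0.559
outer loop
vertex -3.211 -1.975 -0.209
vertex -2.53 -2.118 -0.108
vertex -3.462 -2.545 0.673
endloop
endfacet
facet normal -0.090 -0.825 -0.559
outer loop
vertex -3.462 -2.545 0.673
vertex -2.53 -2.118 -0.108
vertex -2.781 -2.688 0.774
endloop
endfacet
facet normal -0.232 -0.528 0.817
outer loop
vertex -3.462 -2.545 0.673
vertex -2.781 -2.688 0.774
vertex -3.056 -2.015 1.131
endloop
endfacet
facet normal 0.232 0.528 -0.817
outer loop
vertex -2.53 -2.118 -0.108
vertex -2.804 -1.445 0.249
vertex -2.056 -1.754 0.262
endloop
endfacet
facet normal 0.701 -0.673 -0.236
outer loop
vertex -2.53 -2.118 -0.108
vertex -2.056 -1.754 0.262
vertex -2.781 -2.688 0.774
endloop
endfacet
facet normal 0.700 -0.673 -0.237
outer loop
vertex -2.781 -2.688 0.774
vertex -2.056 -1.754 0.262
vertex -2.307 -2.325 1.144
endloop
endfacet
facet normal -0.233 -0.528 0.817
outer loop
vertex -2.781 -2.688 0.774
vertex -2.307 -2.325 1.144
vertex -3.056 -2.015 1.131
endloop
endfacet
facet normal -0.626 0.587 0.514
outer loop
vertex -0.391 -3.254 4.132
vertex 0.669 -2.282 4.313
vertex -0.788 -2.591 2.893
endloop
endfacet
facet normal -0.731 -0.671 -0.124
outer loop
vertex -0.269 -3.078 2.467
vertex -0.391 -3.254 4.132
vertex -0.788 -2.591 2.893
endloop
endfacet
facet normal -0.626 0.587 0.514
outer loop
vertex -0.788 -2.591 2.893
vertex 0.669 -2.282 4.313
vertex 0.272 -1.619 3.074
endloop
endfacet
facet normal -0.271 0.454 -0.849
outer loop
vertex 0.272 -1.619 3.074
vertex -0.269 -3.078 2.467
vertex -0.788 -2.591 2.893
endloop
endfacet
facet normal 0.271 -0.454 0.849
outer loop
vertex -0.391 -3.254 4.132
vertex 1.188 -2.769 3.887
vertex 0.669 -2.282 4.313
endloop
endfacet
facet normal -0.731 -0.671 -0.124
outer loop
vertex 0.128 -3.741 3.706
vertex -0.391 -3.254 4.132
vertex -0.269 -3.078 2.467
endloop
endfacet
facet normal 0.271 -0.454 0.849
outer loop
vertex 0.128 -3.741 3.706
vertex 1.188 -2.769 3.887
vertex -0.391 -3.254 4.132
endloop
endfacet
facet normal 0.731 0.671 0.124
outer loop
vertex 0.669 -2.282 4.313
vertex 1.188 -2.769 3.887
vertex 0.272 -1.619 3.074
endloop
endfacet
facet normal -0.271 0.454 -0.849
outer loop
vertex 0.791 -2.106 2.648
vertex -0.269 -3.078 2.467
vertex 0.272 -1.619 3.074
endloop
endfacet
facet normal 0.731 0.671 0.124
outer loop
vertex 0.272 -1.619 3.074
vertex 1.188 -2.769 3.887
vertex 0.791 -2.106 2.648
endloop
endfacet
facet normal 0.626 -0.587 -0.514
outer loop
vertex 0.791 -2.106 2.648
vertex 0.128 -3.741 3.706
vertex -0.269 -3.078 2.467
endloop
endfacet
facet normal 0.626 -0.587 -0.514
outer loop
vertex 1.188 -2.769 3.887
vertex 0.128 -3.741 3.706
vertex 0.791 -2.106 2.648
endloop
endfacet

endsolid
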